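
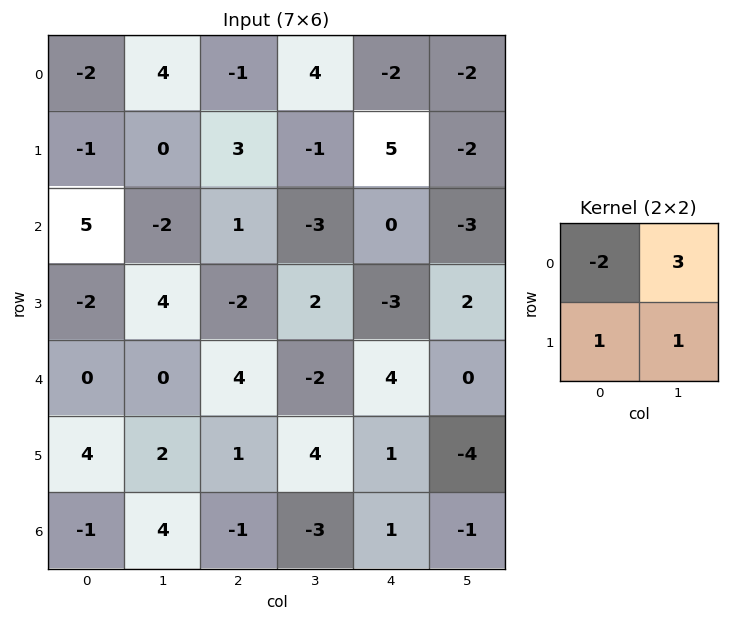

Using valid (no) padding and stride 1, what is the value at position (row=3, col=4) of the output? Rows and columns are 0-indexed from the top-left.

The receptive field on the input at this output position is [-3 2 / 4 0]. Elementwise product with the kernel and sum: -3·-2 + 2·3 + 4·1 + 0·1.

16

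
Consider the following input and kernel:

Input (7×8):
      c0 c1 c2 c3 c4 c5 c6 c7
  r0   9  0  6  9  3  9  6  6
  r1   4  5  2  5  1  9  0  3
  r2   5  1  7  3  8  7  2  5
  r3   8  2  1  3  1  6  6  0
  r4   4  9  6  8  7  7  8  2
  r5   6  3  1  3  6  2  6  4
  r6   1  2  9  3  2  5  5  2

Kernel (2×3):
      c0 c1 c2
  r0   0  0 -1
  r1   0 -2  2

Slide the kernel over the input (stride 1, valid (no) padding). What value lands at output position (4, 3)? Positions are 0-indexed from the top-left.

The receptive field on the input at this output position is [8 7 7 / 3 6 2]. Elementwise product with the kernel and sum: 7·-1 + 6·-2 + 2·2.

-15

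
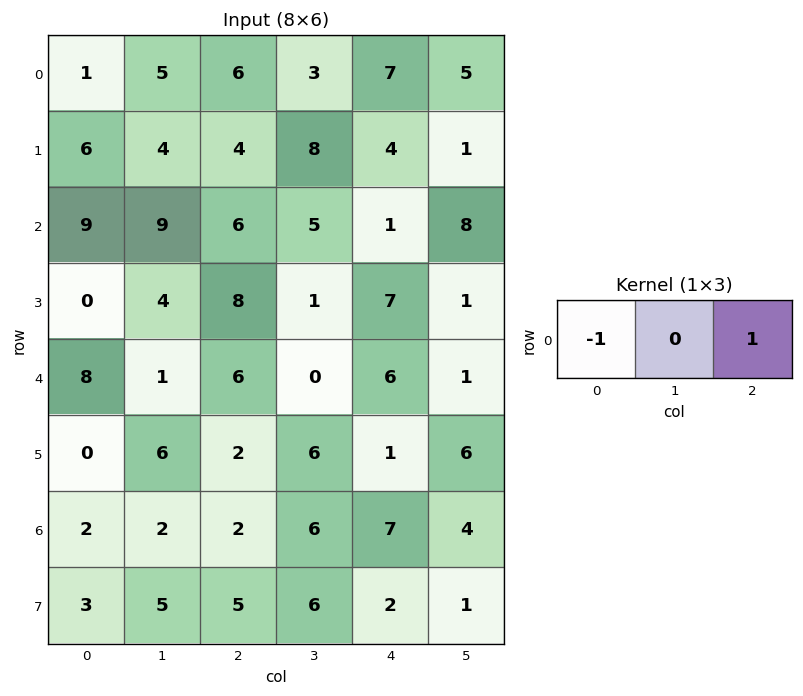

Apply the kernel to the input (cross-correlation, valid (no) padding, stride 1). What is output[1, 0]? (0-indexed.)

The receptive field on the input at this output position is [6 4 4]. Elementwise product with the kernel and sum: 6·-1 + 4·1.

-2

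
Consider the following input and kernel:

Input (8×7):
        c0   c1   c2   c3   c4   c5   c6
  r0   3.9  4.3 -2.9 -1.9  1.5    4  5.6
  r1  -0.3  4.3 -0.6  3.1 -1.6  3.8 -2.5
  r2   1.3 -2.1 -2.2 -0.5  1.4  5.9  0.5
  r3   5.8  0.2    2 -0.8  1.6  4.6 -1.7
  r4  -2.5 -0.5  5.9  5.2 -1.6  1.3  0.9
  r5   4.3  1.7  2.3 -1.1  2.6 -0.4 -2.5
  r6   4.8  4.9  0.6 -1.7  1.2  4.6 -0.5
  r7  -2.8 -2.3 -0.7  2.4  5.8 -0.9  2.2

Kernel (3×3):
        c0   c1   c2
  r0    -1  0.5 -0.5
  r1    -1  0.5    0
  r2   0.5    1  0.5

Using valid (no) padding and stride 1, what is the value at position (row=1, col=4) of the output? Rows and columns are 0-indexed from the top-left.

10.85

The receptive field on the input at this output position is [-1.6 3.8 -2.5 / 1.4 5.9 0.5 / 1.6 4.6 -1.7]. Elementwise product with the kernel and sum: -1.6·-1 + 3.8·0.5 + -2.5·-0.5 + 1.4·-1 + 5.9·0.5 + 1.6·0.5 + 4.6·1 + -1.7·0.5.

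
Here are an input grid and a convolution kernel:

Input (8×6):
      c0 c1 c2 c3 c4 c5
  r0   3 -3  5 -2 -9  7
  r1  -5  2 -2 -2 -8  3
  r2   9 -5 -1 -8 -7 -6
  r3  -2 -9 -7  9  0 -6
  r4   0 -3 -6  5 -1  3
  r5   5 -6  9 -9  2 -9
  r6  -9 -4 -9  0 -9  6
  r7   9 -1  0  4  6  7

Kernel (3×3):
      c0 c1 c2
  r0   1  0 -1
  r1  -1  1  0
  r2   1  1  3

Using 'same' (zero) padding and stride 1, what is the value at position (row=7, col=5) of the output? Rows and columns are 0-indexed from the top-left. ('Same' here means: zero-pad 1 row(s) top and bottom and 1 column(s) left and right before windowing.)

-8

The receptive field on the zero-padded input at this output position is [-9 6 0 / 6 7 0 / 0 0 0]. Elementwise product with the kernel and sum: -9·1 + 0·-1 + 6·-1 + 7·1 + 0·1 + 0·1 + 0·3.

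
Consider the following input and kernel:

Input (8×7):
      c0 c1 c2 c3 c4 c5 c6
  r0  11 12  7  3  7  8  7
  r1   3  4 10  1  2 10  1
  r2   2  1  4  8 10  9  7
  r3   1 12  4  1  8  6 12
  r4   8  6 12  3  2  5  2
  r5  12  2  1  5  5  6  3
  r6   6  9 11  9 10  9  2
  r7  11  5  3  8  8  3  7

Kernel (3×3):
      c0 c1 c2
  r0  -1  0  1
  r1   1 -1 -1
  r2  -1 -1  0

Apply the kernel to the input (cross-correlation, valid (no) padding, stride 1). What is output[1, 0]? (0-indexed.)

-9

The receptive field on the input at this output position is [3 4 10 / 2 1 4 / 1 12 4]. Elementwise product with the kernel and sum: 3·-1 + 10·1 + 2·1 + 1·-1 + 4·-1 + 1·-1 + 12·-1.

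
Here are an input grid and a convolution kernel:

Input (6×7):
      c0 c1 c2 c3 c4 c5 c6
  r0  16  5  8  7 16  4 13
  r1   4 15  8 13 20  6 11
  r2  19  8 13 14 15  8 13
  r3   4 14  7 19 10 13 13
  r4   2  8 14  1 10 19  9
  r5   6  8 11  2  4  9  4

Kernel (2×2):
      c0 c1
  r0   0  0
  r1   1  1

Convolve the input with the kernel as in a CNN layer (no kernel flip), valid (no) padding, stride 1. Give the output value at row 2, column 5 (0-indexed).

The receptive field on the input at this output position is [8 13 / 13 13]. Elementwise product with the kernel and sum: 13·1 + 13·1.

26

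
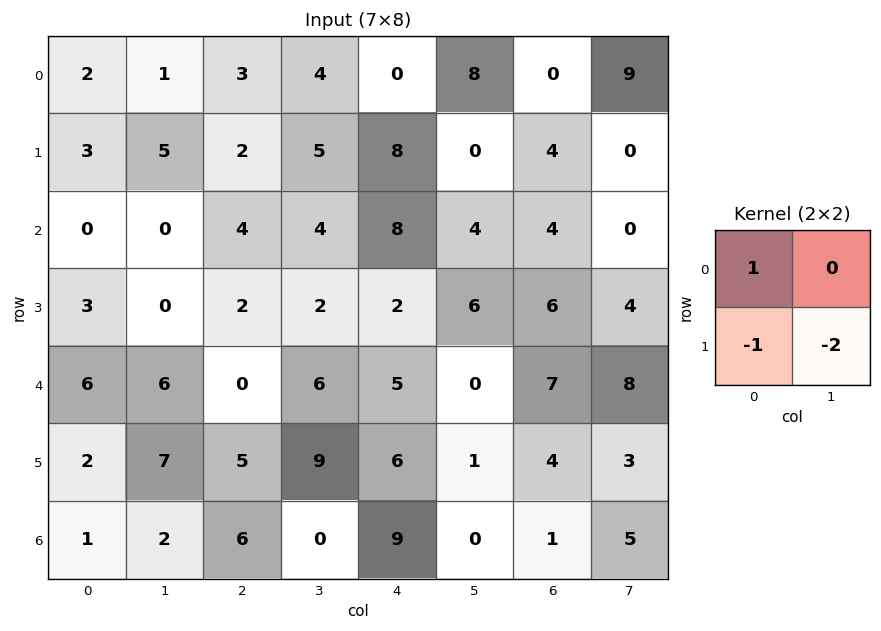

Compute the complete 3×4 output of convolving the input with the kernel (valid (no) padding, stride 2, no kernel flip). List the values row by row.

-11 -9 -8 -4
-3 -2 -6 -10
-10 -23 -3 -3

Output[0,0]: The receptive field on the input at this output position is [2 1 / 3 5]. Elementwise product with the kernel and sum: 2·1 + 3·-1 + 5·-2.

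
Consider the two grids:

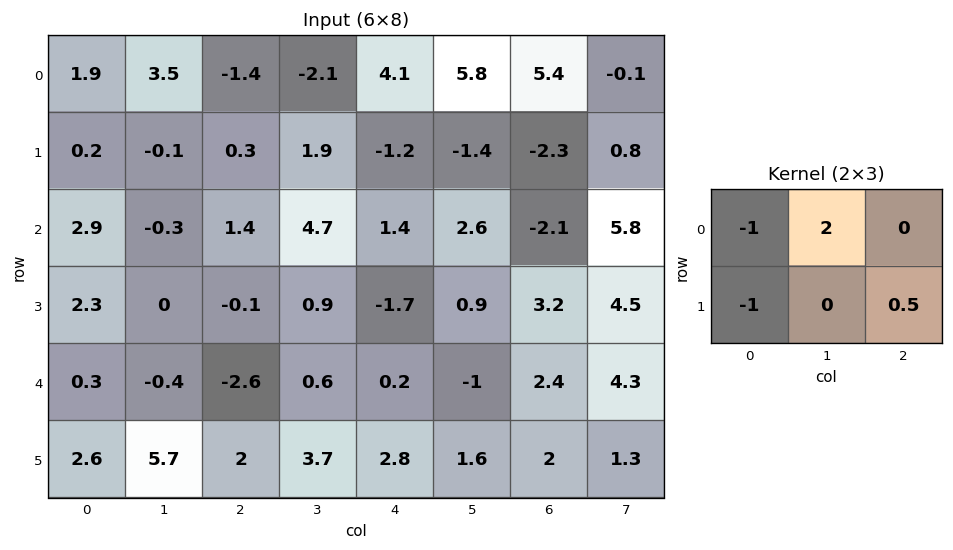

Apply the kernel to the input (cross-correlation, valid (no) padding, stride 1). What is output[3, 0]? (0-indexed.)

The receptive field on the input at this output position is [2.3 0 -0.1 / 0.3 -0.4 -2.6]. Elementwise product with the kernel and sum: 2.3·-1 + 0·2 + 0.3·-1 + -2.6·0.5.

-3.9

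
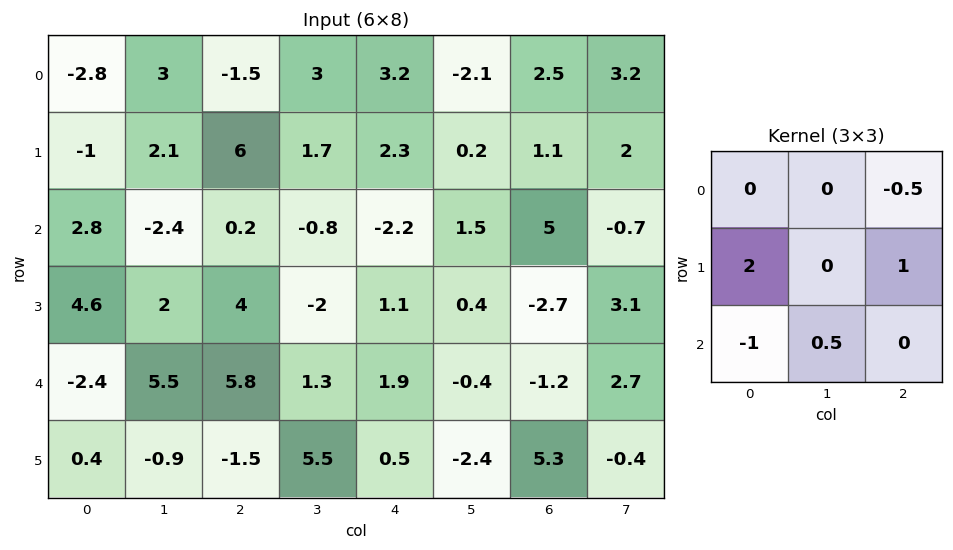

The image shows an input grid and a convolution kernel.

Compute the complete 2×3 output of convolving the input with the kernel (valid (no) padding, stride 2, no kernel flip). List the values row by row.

0.75 12.1 7.4
18.25 5.05 -5.1

Output[0,0]: The receptive field on the input at this output position is [-2.8 3 -1.5 / -1 2.1 6 / 2.8 -2.4 0.2]. Elementwise product with the kernel and sum: -1.5·-0.5 + -1·2 + 6·1 + 2.8·-1 + -2.4·0.5.
Output[0,1]: The receptive field on the input at this output position is [-1.5 3 3.2 / 6 1.7 2.3 / 0.2 -0.8 -2.2]. Elementwise product with the kernel and sum: 3.2·-0.5 + 6·2 + 2.3·1 + 0.2·-1 + -0.8·0.5.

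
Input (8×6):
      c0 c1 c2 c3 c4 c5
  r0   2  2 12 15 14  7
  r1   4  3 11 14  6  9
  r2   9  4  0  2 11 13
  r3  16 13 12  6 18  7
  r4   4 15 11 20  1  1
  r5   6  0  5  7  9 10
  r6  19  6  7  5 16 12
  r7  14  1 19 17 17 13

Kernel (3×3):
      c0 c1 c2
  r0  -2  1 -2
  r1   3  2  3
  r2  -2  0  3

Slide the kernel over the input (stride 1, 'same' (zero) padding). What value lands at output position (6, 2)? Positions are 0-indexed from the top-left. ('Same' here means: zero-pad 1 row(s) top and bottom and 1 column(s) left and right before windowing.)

The receptive field on the zero-padded input at this output position is [0 5 7 / 6 7 5 / 1 19 17]. Elementwise product with the kernel and sum: 0·-2 + 5·1 + 7·-2 + 6·3 + 7·2 + 5·3 + 1·-2 + 17·3.

87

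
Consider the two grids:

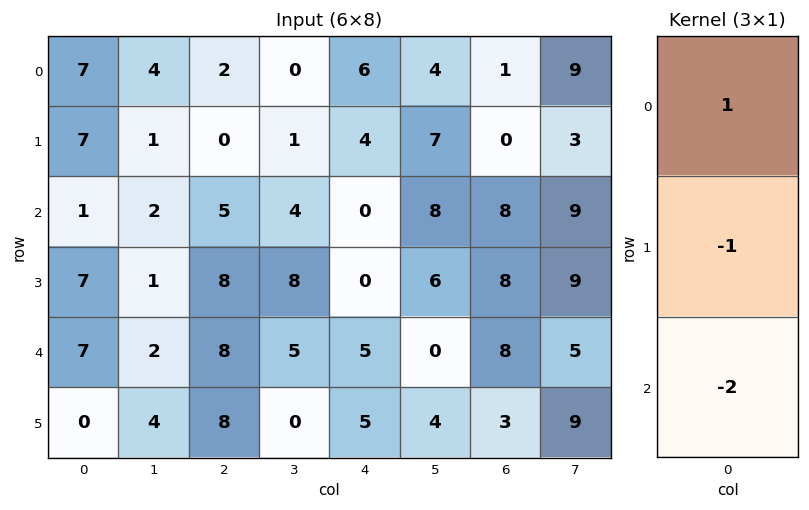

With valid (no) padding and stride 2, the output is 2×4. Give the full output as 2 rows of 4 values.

Output[0,0]: The receptive field on the input at this output position is [7 / 7 / 1]. Elementwise product with the kernel and sum: 7·1 + 7·-1 + 1·-2.
Output[0,1]: The receptive field on the input at this output position is [2 / 0 / 5]. Elementwise product with the kernel and sum: 2·1 + 0·-1 + 5·-2.

-2 -8 2 -15
-20 -19 -10 -16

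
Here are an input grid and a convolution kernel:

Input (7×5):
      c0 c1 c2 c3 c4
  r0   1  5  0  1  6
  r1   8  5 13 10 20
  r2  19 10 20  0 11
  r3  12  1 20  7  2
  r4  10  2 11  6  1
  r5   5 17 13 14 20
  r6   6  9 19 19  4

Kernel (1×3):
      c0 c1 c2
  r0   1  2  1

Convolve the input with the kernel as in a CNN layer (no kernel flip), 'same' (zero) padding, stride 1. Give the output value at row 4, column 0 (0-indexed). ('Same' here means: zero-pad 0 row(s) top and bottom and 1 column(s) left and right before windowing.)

The receptive field on the zero-padded input at this output position is [0 10 2]. Elementwise product with the kernel and sum: 0·1 + 10·2 + 2·1.

22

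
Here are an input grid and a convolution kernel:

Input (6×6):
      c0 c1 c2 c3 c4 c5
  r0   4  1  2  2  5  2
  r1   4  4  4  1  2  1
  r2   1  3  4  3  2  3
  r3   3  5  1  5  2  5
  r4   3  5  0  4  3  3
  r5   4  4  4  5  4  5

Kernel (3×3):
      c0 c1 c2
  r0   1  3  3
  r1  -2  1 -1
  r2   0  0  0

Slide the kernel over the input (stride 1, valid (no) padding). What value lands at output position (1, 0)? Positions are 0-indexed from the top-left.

The receptive field on the input at this output position is [4 4 4 / 1 3 4 / 3 5 1]. Elementwise product with the kernel and sum: 4·1 + 4·3 + 4·3 + 1·-2 + 3·1 + 4·-1.

25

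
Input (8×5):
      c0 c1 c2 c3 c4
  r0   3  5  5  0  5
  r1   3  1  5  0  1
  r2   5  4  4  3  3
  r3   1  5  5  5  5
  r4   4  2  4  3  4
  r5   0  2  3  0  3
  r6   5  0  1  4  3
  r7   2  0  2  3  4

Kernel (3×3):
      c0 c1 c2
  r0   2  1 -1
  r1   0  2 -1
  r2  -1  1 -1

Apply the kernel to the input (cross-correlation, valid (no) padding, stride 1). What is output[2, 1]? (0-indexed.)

The receptive field on the input at this output position is [4 4 3 / 5 5 5 / 2 4 3]. Elementwise product with the kernel and sum: 4·2 + 4·1 + 3·-1 + 5·2 + 5·-1 + 2·-1 + 4·1 + 3·-1.

13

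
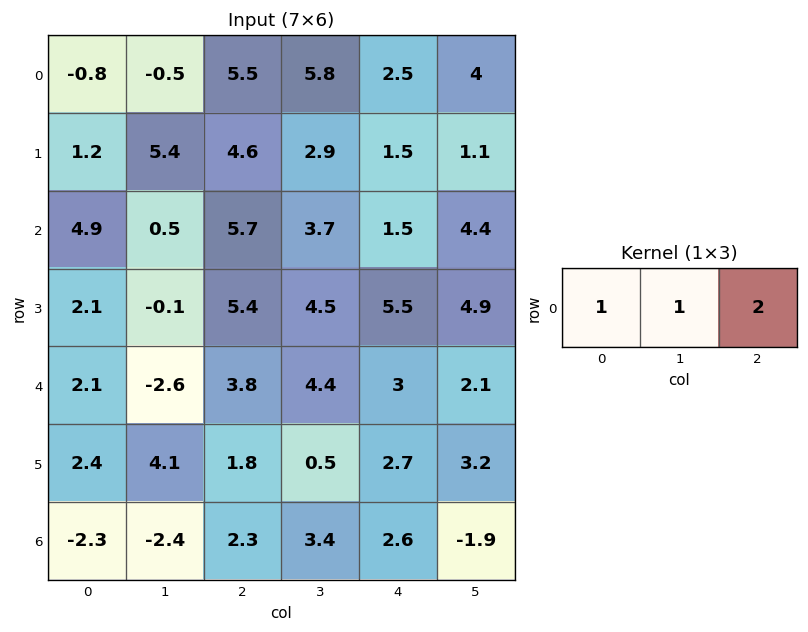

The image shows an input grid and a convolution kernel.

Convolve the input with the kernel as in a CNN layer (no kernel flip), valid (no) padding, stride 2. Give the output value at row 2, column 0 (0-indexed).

7.1

The receptive field on the input at this output position is [2.1 -2.6 3.8]. Elementwise product with the kernel and sum: 2.1·1 + -2.6·1 + 3.8·2.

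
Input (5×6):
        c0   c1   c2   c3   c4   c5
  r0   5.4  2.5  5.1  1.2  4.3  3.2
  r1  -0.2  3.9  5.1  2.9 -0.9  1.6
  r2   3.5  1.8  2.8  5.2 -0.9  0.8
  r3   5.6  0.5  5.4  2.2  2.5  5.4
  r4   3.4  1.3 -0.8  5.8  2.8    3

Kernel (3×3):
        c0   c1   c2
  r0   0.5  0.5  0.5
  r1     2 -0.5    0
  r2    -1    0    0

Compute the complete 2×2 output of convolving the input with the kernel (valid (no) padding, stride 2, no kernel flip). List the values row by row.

Output[0,0]: The receptive field on the input at this output position is [5.4 2.5 5.1 / -0.2 3.9 5.1 / 3.5 1.8 2.8]. Elementwise product with the kernel and sum: 5.4·0.5 + 2.5·0.5 + 5.1·0.5 + -0.2·2 + 3.9·-0.5 + 3.5·-1.
Output[0,1]: The receptive field on the input at this output position is [5.1 1.2 4.3 / 5.1 2.9 -0.9 / 2.8 5.2 -0.9]. Elementwise product with the kernel and sum: 5.1·0.5 + 1.2·0.5 + 4.3·0.5 + 5.1·2 + 2.9·-0.5 + 2.8·-1.

0.65 11.25
11.6 14.05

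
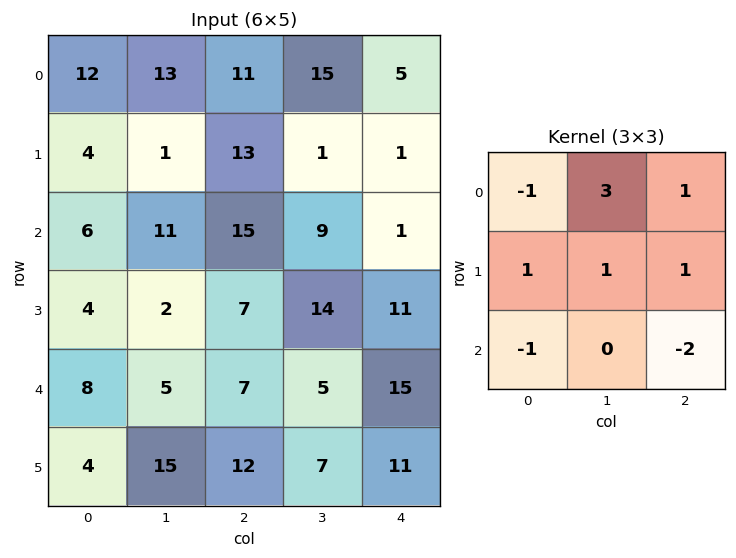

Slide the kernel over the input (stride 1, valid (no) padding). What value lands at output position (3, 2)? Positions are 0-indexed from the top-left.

The receptive field on the input at this output position is [7 14 11 / 7 5 15 / 12 7 11]. Elementwise product with the kernel and sum: 7·-1 + 14·3 + 11·1 + 7·1 + 5·1 + 15·1 + 12·-1 + 11·-2.

39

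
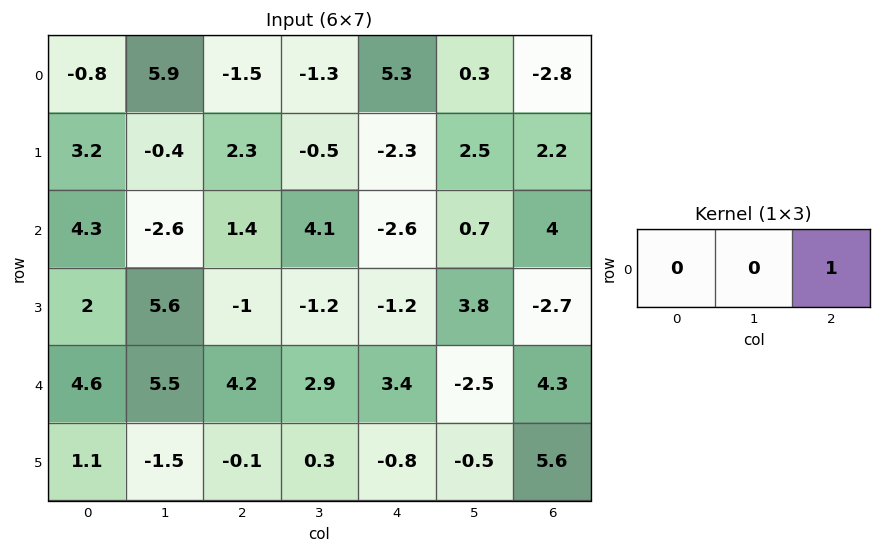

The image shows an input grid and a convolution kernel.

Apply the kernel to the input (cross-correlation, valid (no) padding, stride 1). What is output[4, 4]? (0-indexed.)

The receptive field on the input at this output position is [3.4 -2.5 4.3]. Elementwise product with the kernel and sum: 4.3·1.

4.3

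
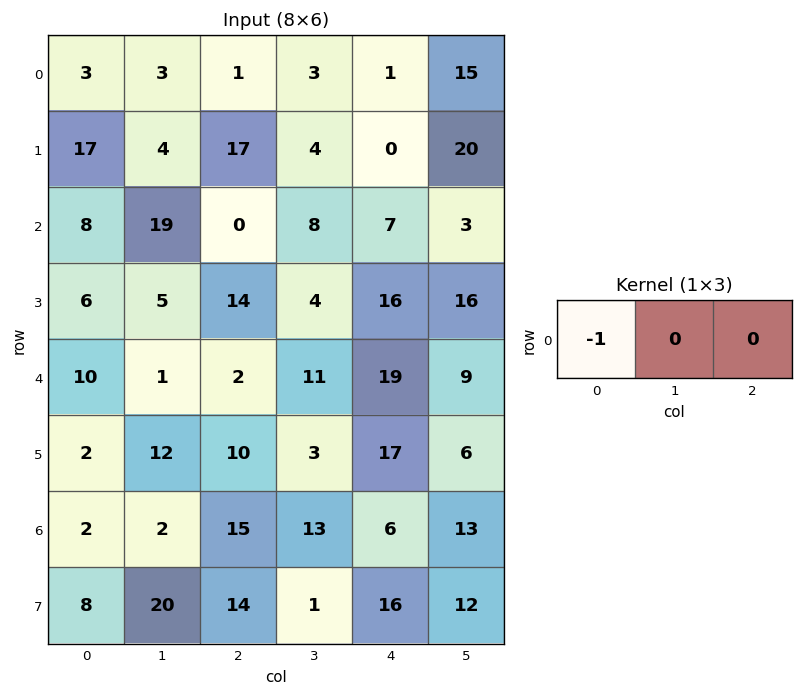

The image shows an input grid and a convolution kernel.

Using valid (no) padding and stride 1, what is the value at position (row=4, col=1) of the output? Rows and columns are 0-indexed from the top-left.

The receptive field on the input at this output position is [1 2 11]. Elementwise product with the kernel and sum: 1·-1.

-1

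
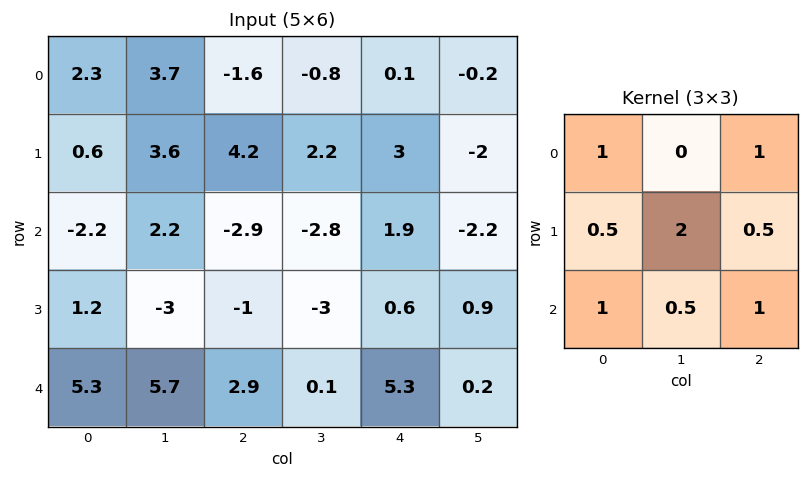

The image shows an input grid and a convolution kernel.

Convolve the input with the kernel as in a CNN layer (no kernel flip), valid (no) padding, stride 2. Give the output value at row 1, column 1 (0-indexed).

1.05

The receptive field on the input at this output position is [-2.9 -2.8 1.9 / -1 -3 0.6 / 2.9 0.1 5.3]. Elementwise product with the kernel and sum: -2.9·1 + 1.9·1 + -1·0.5 + -3·2 + 0.6·0.5 + 2.9·1 + 0.1·0.5 + 5.3·1.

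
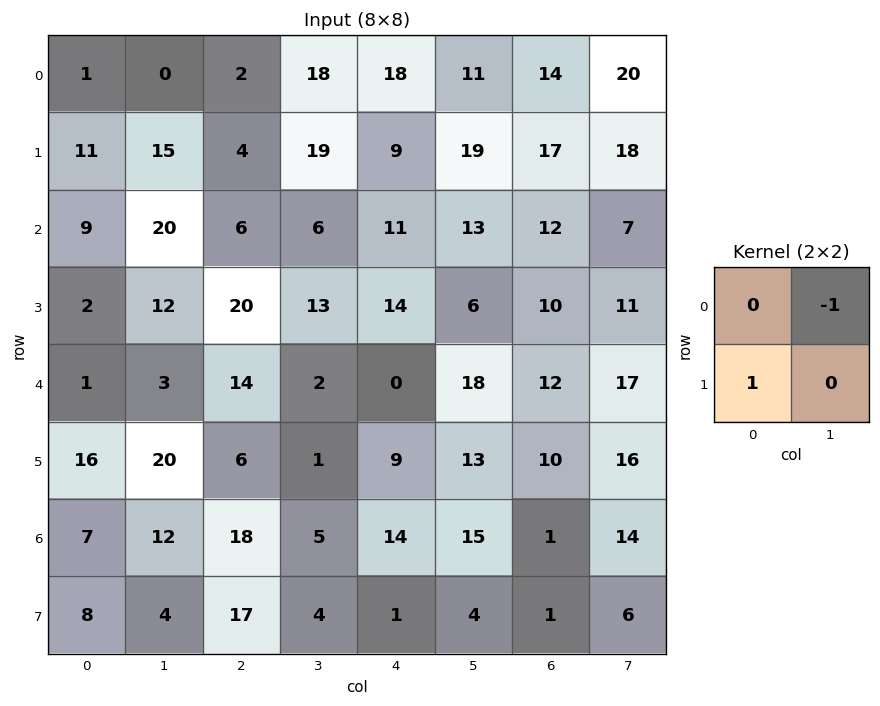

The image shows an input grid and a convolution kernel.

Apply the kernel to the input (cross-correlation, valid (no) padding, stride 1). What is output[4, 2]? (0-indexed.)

4

The receptive field on the input at this output position is [14 2 / 6 1]. Elementwise product with the kernel and sum: 2·-1 + 6·1.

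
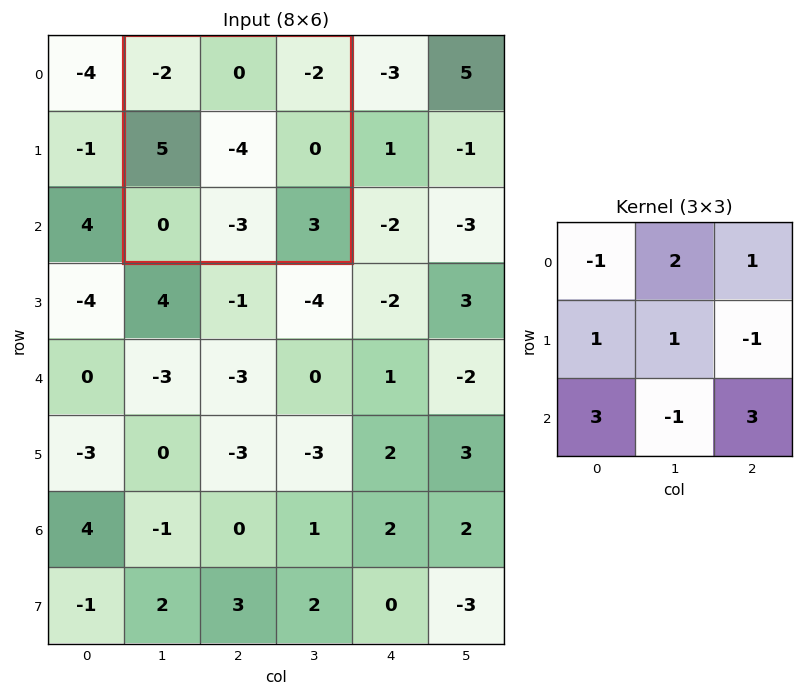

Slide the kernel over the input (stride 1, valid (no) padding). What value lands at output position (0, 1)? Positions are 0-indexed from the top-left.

The receptive field on the input at this output position is [-2 0 -2 / 5 -4 0 / 0 -3 3]. Elementwise product with the kernel and sum: -2·-1 + 0·2 + -2·1 + 5·1 + -4·1 + 0·-1 + 0·3 + -3·-1 + 3·3.

13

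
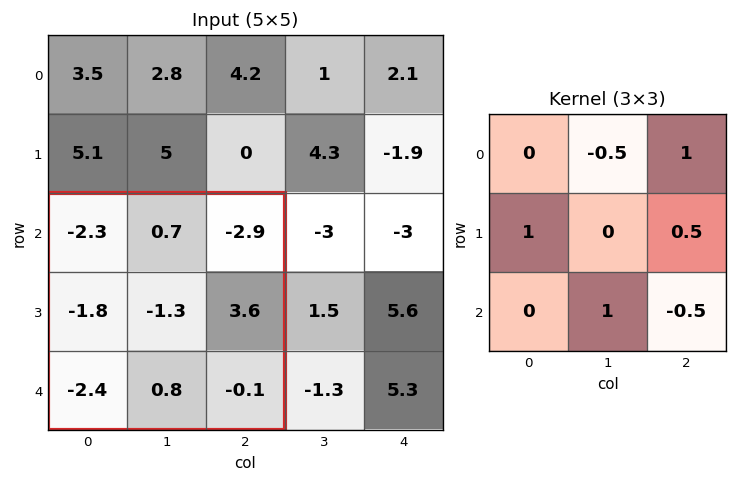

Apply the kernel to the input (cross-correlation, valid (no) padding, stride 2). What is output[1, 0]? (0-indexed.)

-2.4

The receptive field on the input at this output position is [-2.3 0.7 -2.9 / -1.8 -1.3 3.6 / -2.4 0.8 -0.1]. Elementwise product with the kernel and sum: 0.7·-0.5 + -2.9·1 + -1.8·1 + 3.6·0.5 + 0.8·1 + -0.1·-0.5.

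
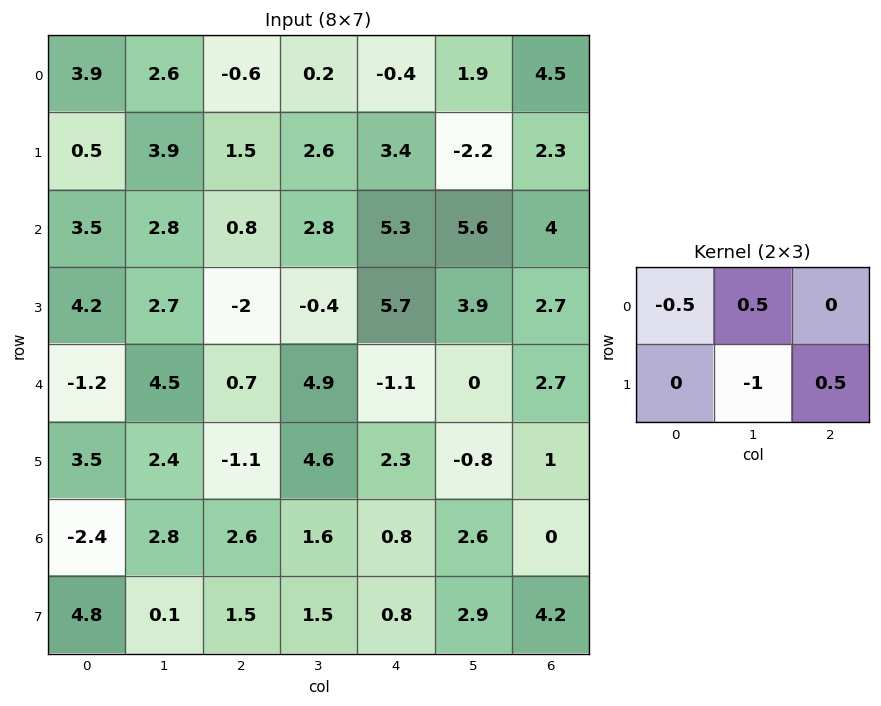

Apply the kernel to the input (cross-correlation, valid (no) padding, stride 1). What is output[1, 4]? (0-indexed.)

The receptive field on the input at this output position is [3.4 -2.2 2.3 / 5.3 5.6 4]. Elementwise product with the kernel and sum: 3.4·-0.5 + -2.2·0.5 + 5.6·-1 + 4·0.5.

-6.4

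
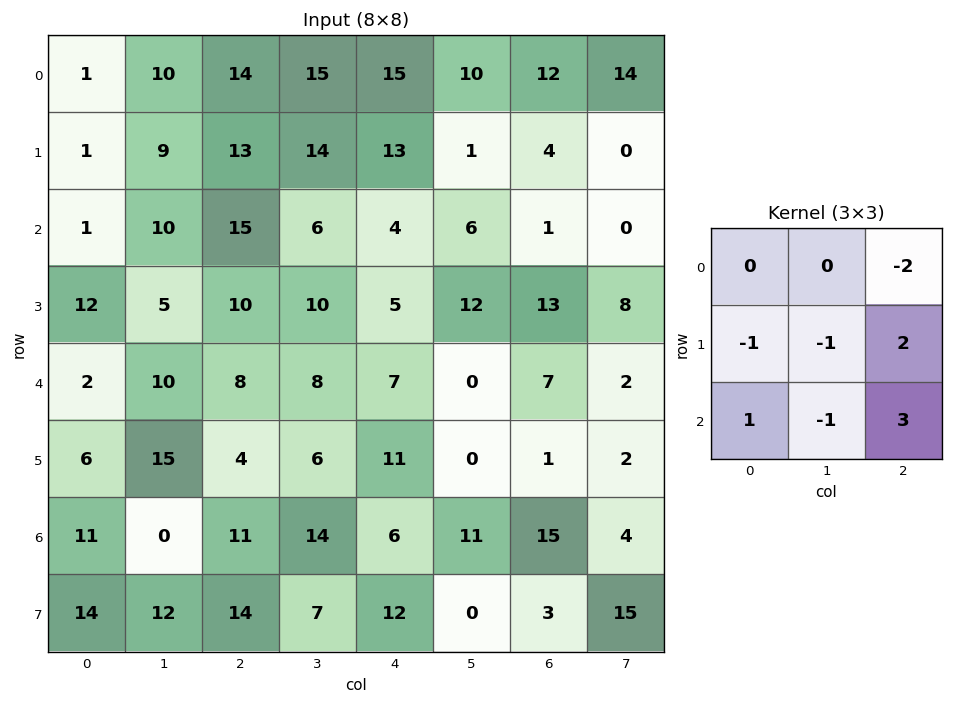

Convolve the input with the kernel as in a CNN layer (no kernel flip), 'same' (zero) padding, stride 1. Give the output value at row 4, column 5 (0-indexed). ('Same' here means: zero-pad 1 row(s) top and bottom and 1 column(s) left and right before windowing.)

The receptive field on the zero-padded input at this output position is [5 12 13 / 7 0 7 / 11 0 1]. Elementwise product with the kernel and sum: 13·-2 + 7·-1 + 0·-1 + 7·2 + 11·1 + 0·-1 + 1·3.

-5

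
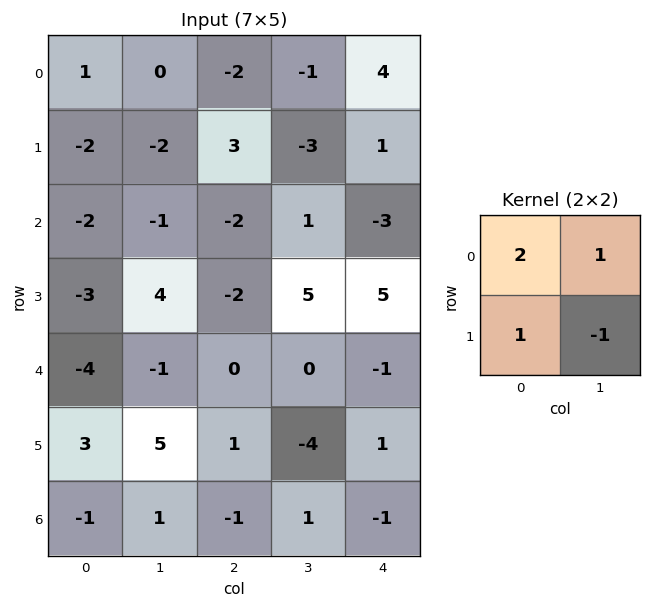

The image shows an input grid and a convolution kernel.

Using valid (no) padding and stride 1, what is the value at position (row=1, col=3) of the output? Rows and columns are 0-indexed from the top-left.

-1

The receptive field on the input at this output position is [-3 1 / 1 -3]. Elementwise product with the kernel and sum: -3·2 + 1·1 + 1·1 + -3·-1.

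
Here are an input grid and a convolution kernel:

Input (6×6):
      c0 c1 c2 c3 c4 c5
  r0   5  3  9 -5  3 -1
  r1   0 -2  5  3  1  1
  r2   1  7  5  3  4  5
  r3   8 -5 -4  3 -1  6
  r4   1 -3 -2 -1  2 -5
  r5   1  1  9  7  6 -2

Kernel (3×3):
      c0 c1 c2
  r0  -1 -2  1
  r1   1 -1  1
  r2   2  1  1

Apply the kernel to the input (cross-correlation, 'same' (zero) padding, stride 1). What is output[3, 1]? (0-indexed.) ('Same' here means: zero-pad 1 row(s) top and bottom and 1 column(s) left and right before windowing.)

-4

The receptive field on the zero-padded input at this output position is [1 7 5 / 8 -5 -4 / 1 -3 -2]. Elementwise product with the kernel and sum: 1·-1 + 7·-2 + 5·1 + 8·1 + -5·-1 + -4·1 + 1·2 + -3·1 + -2·1.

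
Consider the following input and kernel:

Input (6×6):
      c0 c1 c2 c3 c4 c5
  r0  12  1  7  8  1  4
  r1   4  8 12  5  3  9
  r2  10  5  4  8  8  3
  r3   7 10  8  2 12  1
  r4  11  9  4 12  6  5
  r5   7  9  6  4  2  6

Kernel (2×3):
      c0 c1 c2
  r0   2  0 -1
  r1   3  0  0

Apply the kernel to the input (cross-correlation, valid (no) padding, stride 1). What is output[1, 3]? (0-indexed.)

25

The receptive field on the input at this output position is [5 3 9 / 8 8 3]. Elementwise product with the kernel and sum: 5·2 + 9·-1 + 8·3.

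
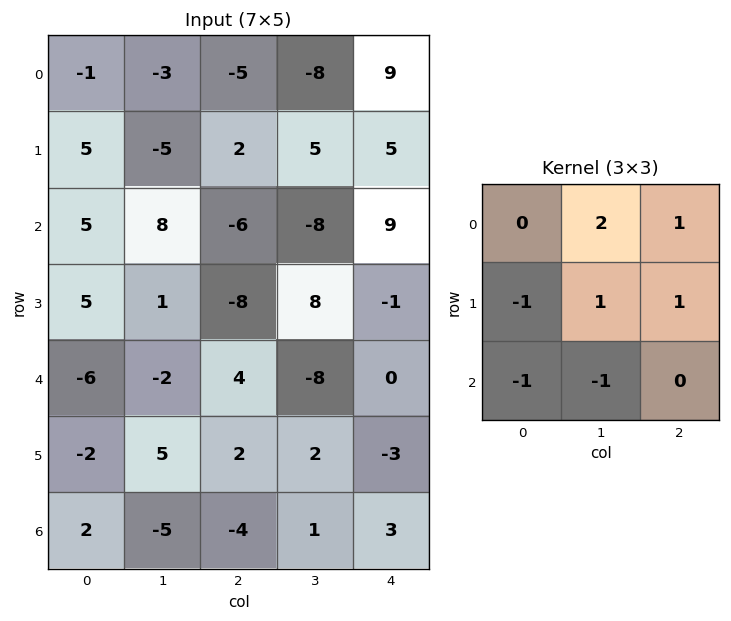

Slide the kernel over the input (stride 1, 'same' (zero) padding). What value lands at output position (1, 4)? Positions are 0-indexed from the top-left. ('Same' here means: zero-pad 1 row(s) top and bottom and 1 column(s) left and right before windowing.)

The receptive field on the zero-padded input at this output position is [-8 9 0 / 5 5 0 / -8 9 0]. Elementwise product with the kernel and sum: 9·2 + 0·1 + 5·-1 + 5·1 + 0·1 + -8·-1 + 9·-1.

17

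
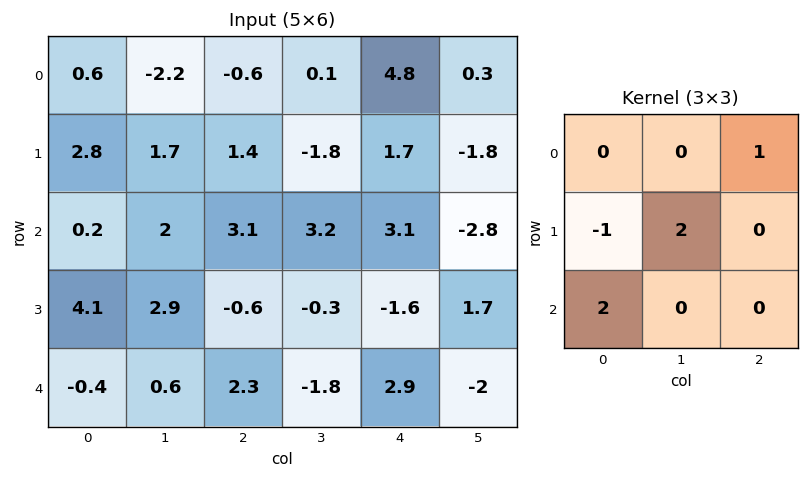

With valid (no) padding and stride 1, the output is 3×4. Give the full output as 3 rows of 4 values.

Output[0,0]: The receptive field on the input at this output position is [0.6 -2.2 -0.6 / 2.8 1.7 1.4 / 0.2 2 3.1]. Elementwise product with the kernel and sum: -0.6·1 + 2.8·-1 + 1.7·2 + 0.2·2.

0.4 5.2 6 11.9
13.4 8.2 3.8 0.6
4 0.3 7.7 -9.3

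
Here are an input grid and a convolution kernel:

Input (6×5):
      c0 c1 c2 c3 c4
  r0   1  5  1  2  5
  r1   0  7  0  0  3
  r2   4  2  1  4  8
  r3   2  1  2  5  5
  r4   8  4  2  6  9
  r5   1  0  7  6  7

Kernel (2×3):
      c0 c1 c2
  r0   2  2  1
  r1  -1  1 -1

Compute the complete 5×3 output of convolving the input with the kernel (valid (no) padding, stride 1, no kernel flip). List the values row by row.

20 7 8
11 9 -2
10 6 16
2 3 14
18 19 17

Output[0,0]: The receptive field on the input at this output position is [1 5 1 / 0 7 0]. Elementwise product with the kernel and sum: 1·2 + 5·2 + 1·1 + 0·-1 + 7·1 + 0·-1.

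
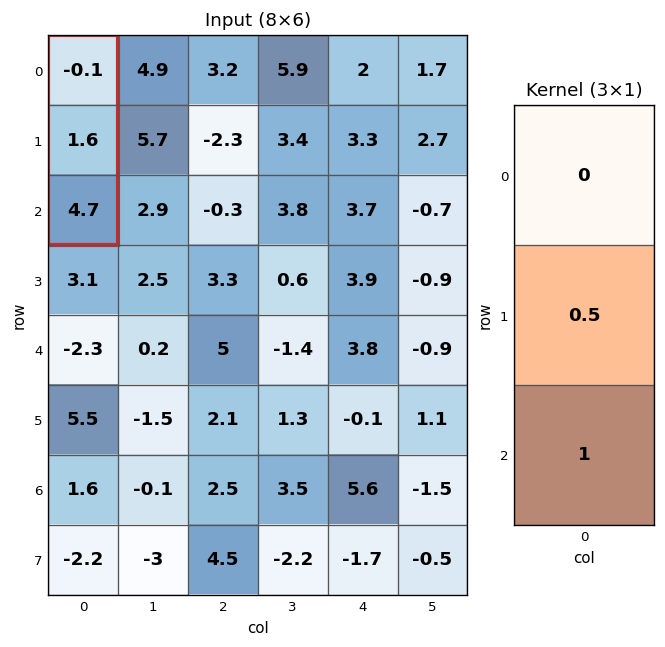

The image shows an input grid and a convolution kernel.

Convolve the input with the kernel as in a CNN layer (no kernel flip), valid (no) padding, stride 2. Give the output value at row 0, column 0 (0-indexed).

The receptive field on the input at this output position is [-0.1 / 1.6 / 4.7]. Elementwise product with the kernel and sum: 1.6·0.5 + 4.7·1.

5.5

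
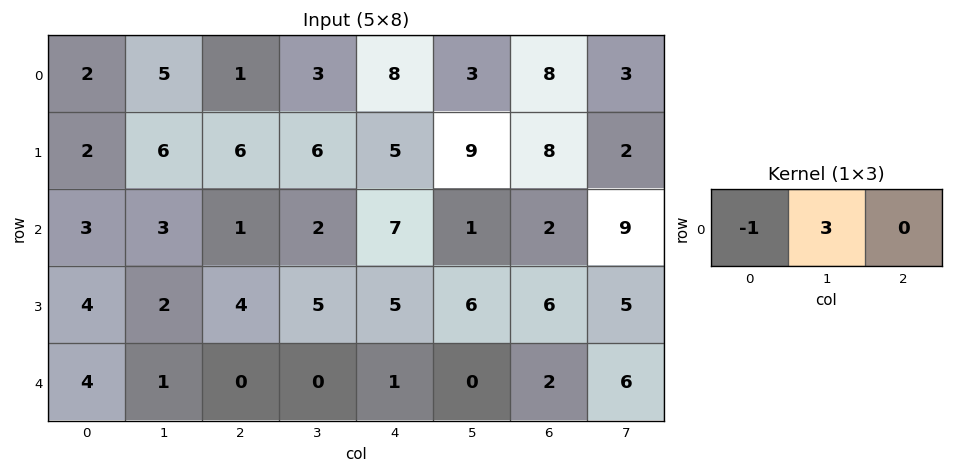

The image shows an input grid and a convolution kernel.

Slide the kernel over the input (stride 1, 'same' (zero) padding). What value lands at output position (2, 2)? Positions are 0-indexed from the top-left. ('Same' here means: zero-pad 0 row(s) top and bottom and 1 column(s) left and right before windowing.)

0

The receptive field on the zero-padded input at this output position is [3 1 2]. Elementwise product with the kernel and sum: 3·-1 + 1·3.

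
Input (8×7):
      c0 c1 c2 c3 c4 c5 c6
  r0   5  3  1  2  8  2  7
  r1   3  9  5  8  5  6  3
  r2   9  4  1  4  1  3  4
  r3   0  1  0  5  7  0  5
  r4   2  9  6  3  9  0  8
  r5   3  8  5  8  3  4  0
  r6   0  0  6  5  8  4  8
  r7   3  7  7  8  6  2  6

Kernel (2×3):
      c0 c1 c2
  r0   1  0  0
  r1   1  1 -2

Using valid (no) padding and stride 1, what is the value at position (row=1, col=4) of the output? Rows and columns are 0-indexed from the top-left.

The receptive field on the input at this output position is [5 6 3 / 1 3 4]. Elementwise product with the kernel and sum: 5·1 + 1·1 + 3·1 + 4·-2.

1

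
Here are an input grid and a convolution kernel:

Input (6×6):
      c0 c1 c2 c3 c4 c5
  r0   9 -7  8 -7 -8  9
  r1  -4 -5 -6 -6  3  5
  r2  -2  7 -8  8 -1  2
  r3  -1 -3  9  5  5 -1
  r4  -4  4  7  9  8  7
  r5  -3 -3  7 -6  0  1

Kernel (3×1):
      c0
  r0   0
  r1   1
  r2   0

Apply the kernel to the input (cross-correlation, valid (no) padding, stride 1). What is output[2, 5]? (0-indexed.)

-1

The receptive field on the input at this output position is [2 / -1 / 7]. Elementwise product with the kernel and sum: -1·1.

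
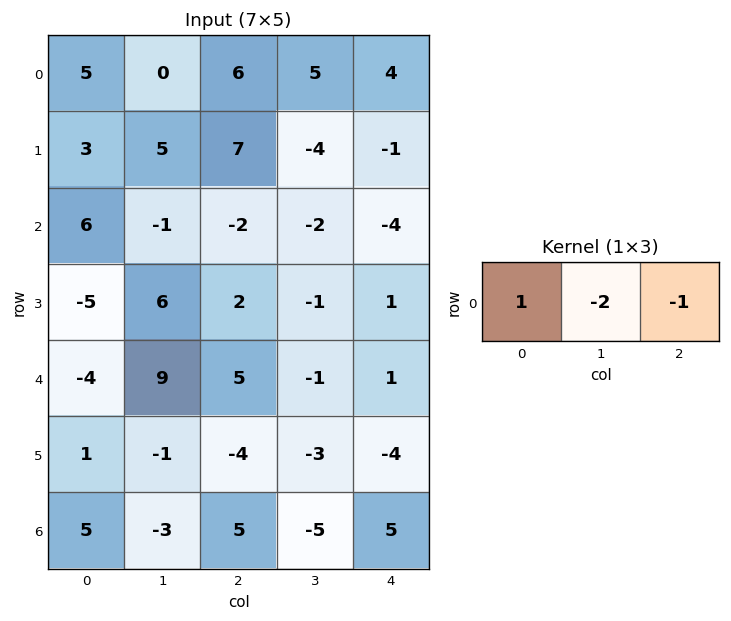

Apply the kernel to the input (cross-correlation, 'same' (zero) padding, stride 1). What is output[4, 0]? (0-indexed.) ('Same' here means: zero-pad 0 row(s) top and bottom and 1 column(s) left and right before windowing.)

The receptive field on the zero-padded input at this output position is [0 -4 9]. Elementwise product with the kernel and sum: 0·1 + -4·-2 + 9·-1.

-1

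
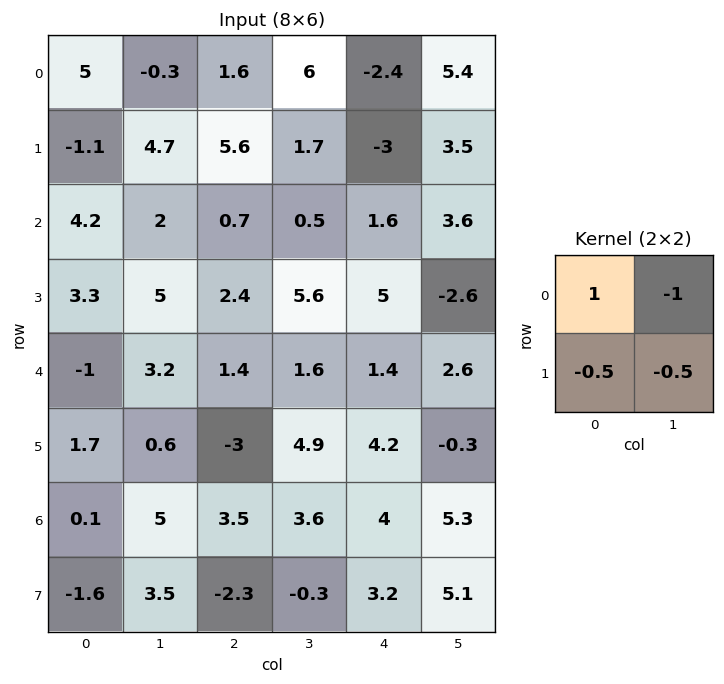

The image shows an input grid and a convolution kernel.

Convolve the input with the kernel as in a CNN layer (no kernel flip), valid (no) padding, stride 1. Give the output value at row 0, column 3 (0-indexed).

9.05

The receptive field on the input at this output position is [6 -2.4 / 1.7 -3]. Elementwise product with the kernel and sum: 6·1 + -2.4·-1 + 1.7·-0.5 + -3·-0.5.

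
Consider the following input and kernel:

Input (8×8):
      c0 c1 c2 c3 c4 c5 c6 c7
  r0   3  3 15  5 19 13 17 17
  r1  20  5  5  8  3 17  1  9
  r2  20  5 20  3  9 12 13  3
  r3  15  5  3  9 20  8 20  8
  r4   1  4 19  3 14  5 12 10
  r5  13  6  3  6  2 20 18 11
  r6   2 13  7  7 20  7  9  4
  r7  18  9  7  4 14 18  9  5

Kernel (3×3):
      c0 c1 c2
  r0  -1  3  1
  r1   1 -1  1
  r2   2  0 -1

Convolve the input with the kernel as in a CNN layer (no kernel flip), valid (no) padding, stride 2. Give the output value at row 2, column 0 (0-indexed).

37

The receptive field on the input at this output position is [1 4 19 / 13 6 3 / 2 13 7]. Elementwise product with the kernel and sum: 1·-1 + 4·3 + 19·1 + 13·1 + 6·-1 + 3·1 + 2·2 + 7·-1.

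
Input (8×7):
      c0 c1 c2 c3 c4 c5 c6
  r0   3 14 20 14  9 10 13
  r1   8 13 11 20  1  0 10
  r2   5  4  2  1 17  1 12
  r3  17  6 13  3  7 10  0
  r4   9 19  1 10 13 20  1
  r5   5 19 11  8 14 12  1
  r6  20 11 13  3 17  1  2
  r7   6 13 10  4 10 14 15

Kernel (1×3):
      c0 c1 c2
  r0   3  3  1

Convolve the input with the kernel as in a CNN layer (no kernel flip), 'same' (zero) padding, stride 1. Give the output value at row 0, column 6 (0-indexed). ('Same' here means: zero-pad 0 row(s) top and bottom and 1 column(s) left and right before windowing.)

69

The receptive field on the zero-padded input at this output position is [10 13 0]. Elementwise product with the kernel and sum: 10·3 + 13·3 + 0·1.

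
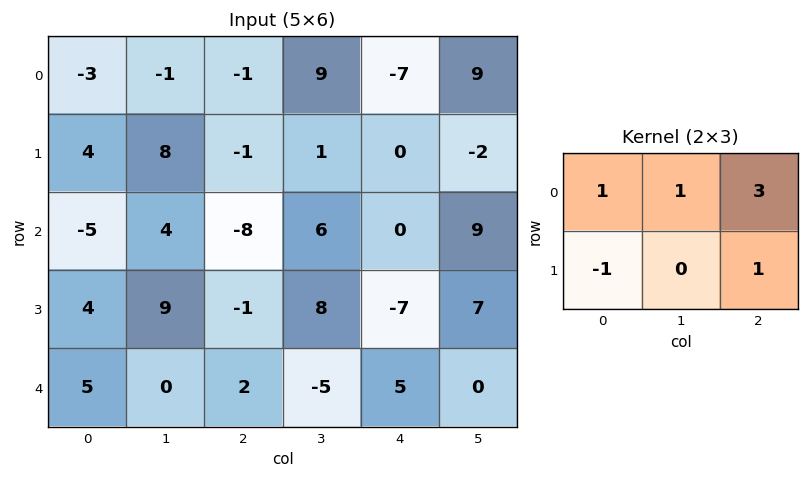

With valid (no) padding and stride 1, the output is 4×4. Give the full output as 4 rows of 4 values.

Output[0,0]: The receptive field on the input at this output position is [-3 -1 -1 / 4 8 -1]. Elementwise product with the kernel and sum: -3·1 + -1·1 + -1·3 + 4·-1 + -1·1.
Output[0,1]: The receptive field on the input at this output position is [-1 -1 9 / 8 -1 1]. Elementwise product with the kernel and sum: -1·1 + -1·1 + 9·3 + 8·-1 + 1·1.

-12 18 -12 26
6 12 8 -2
-30 13 -8 32
7 27 -11 27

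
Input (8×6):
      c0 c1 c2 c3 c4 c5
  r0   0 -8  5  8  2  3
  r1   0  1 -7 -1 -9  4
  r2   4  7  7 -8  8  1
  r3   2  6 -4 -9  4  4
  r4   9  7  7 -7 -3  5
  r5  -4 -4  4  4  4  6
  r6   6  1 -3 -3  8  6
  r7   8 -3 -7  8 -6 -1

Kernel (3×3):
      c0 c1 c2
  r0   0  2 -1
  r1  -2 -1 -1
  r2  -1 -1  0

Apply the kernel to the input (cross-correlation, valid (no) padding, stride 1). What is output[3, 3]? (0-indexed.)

The receptive field on the input at this output position is [-9 4 4 / -7 -3 5 / 4 4 6]. Elementwise product with the kernel and sum: 4·2 + 4·-1 + -7·-2 + -3·-1 + 5·-1 + 4·-1 + 4·-1.

8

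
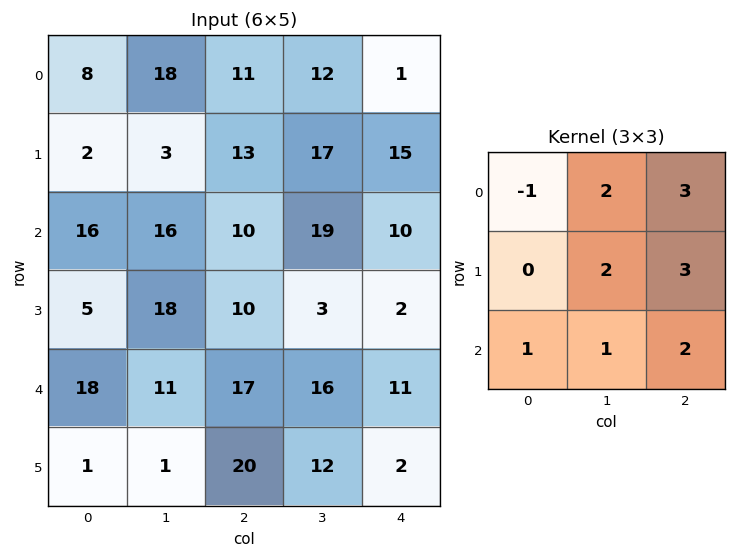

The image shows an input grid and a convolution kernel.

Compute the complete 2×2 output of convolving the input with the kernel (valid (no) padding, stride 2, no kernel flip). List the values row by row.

158 144
175 125

Output[0,0]: The receptive field on the input at this output position is [8 18 11 / 2 3 13 / 16 16 10]. Elementwise product with the kernel and sum: 8·-1 + 18·2 + 11·3 + 3·2 + 13·3 + 16·1 + 16·1 + 10·2.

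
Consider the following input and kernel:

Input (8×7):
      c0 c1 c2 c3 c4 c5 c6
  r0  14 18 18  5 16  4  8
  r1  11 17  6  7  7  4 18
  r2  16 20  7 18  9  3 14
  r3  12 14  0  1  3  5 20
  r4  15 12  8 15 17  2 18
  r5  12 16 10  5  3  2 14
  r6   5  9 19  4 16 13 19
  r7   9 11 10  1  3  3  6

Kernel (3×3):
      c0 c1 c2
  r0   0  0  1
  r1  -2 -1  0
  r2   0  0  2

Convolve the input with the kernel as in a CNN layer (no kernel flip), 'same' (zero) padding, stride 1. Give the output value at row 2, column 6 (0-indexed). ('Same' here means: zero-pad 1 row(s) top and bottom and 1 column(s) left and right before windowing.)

-20

The receptive field on the zero-padded input at this output position is [4 18 0 / 3 14 0 / 5 20 0]. Elementwise product with the kernel and sum: 0·1 + 3·-2 + 14·-1 + 0·2.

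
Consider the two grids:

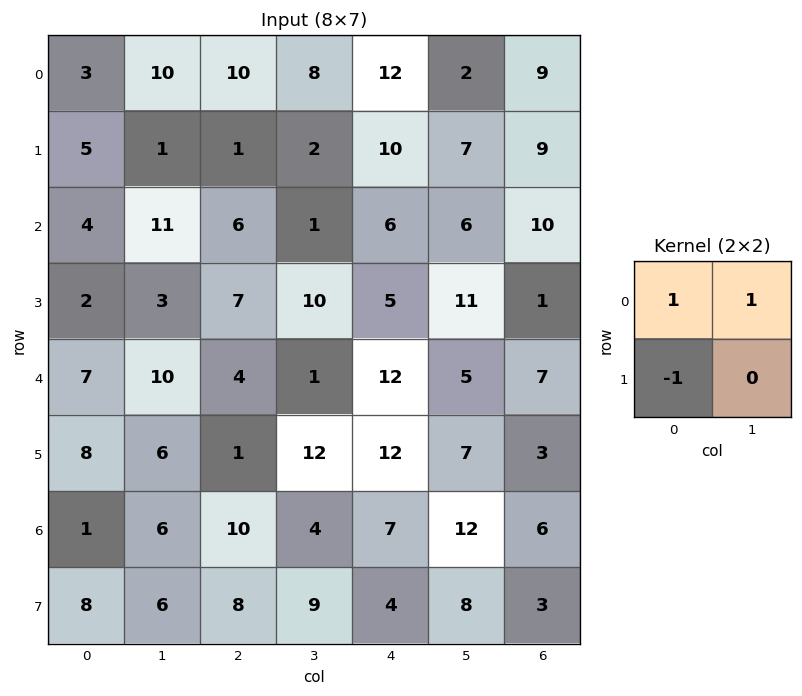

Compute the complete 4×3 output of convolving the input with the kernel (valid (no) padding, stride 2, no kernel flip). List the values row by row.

Output[0,0]: The receptive field on the input at this output position is [3 10 / 5 1]. Elementwise product with the kernel and sum: 3·1 + 10·1 + 5·-1.
Output[0,1]: The receptive field on the input at this output position is [10 8 / 1 2]. Elementwise product with the kernel and sum: 10·1 + 8·1 + 1·-1.

8 17 4
13 0 7
9 4 5
-1 6 15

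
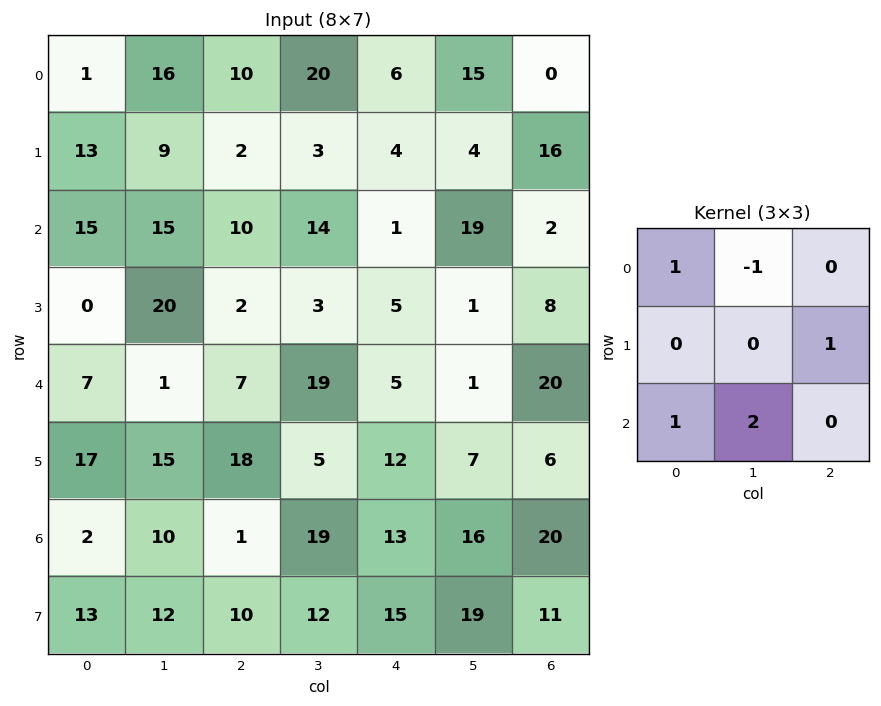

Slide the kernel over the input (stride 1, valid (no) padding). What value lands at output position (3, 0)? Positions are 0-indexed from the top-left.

34

The receptive field on the input at this output position is [0 20 2 / 7 1 7 / 17 15 18]. Elementwise product with the kernel and sum: 0·1 + 20·-1 + 7·1 + 17·1 + 15·2.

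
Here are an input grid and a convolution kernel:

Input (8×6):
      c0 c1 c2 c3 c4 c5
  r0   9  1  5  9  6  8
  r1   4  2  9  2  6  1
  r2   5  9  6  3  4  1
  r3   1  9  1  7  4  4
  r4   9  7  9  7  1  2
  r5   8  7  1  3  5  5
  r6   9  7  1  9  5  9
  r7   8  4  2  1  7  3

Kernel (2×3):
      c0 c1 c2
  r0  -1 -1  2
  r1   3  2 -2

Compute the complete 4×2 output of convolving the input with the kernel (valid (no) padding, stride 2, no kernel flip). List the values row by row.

Output[0,0]: The receptive field on the input at this output position is [9 1 5 / 4 2 9]. Elementwise product with the kernel and sum: 9·-1 + 1·-1 + 5·2 + 4·3 + 2·2 + 9·-2.
Output[0,1]: The receptive field on the input at this output position is [5 9 6 / 9 2 6]. Elementwise product with the kernel and sum: 5·-1 + 9·-1 + 6·2 + 9·3 + 2·2 + 6·-2.

-2 17
17 8
38 -15
14 -6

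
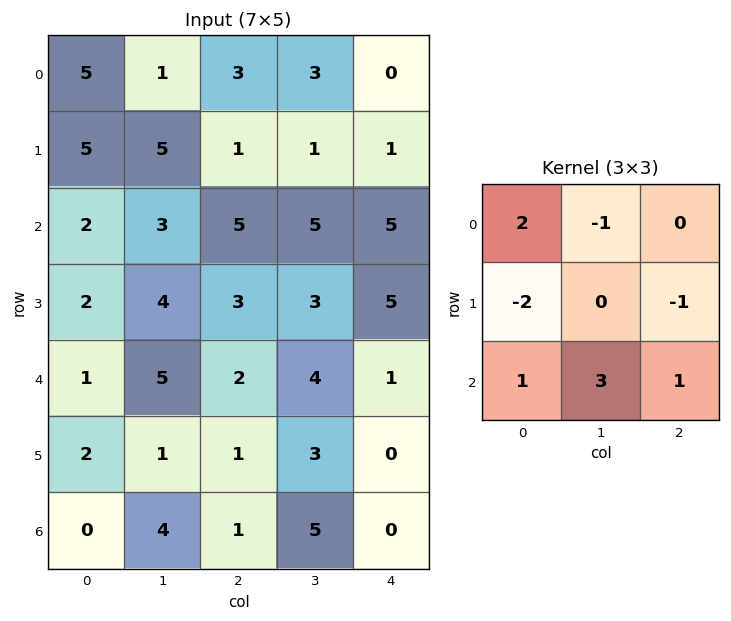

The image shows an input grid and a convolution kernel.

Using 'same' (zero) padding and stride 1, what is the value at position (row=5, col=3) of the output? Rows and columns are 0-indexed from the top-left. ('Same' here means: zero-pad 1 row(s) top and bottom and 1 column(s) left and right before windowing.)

The receptive field on the zero-padded input at this output position is [2 4 1 / 1 3 0 / 1 5 0]. Elementwise product with the kernel and sum: 2·2 + 4·-1 + 1·-2 + 0·-1 + 1·1 + 5·3 + 0·1.

14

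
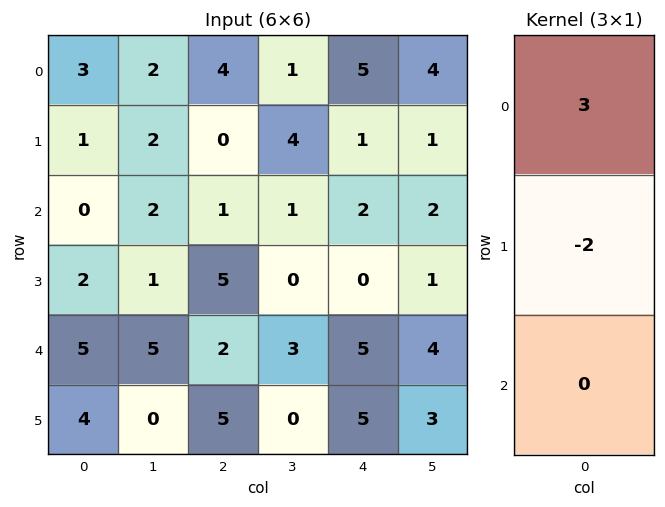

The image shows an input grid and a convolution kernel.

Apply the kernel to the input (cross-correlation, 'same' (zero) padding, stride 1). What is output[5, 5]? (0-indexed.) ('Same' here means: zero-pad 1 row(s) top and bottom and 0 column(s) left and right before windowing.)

The receptive field on the zero-padded input at this output position is [4 / 3 / 0]. Elementwise product with the kernel and sum: 4·3 + 3·-2.

6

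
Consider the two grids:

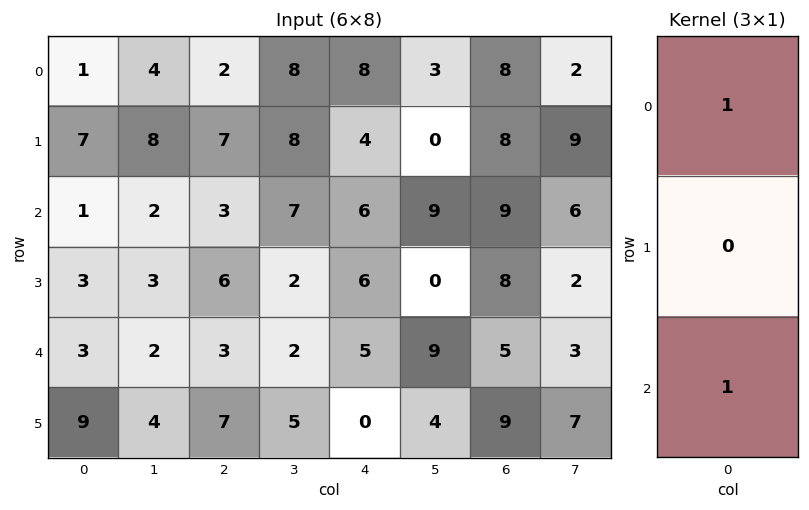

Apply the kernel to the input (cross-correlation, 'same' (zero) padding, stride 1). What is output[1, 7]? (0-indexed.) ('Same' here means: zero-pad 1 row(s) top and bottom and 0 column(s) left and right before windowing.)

8

The receptive field on the zero-padded input at this output position is [2 / 9 / 6]. Elementwise product with the kernel and sum: 2·1 + 6·1.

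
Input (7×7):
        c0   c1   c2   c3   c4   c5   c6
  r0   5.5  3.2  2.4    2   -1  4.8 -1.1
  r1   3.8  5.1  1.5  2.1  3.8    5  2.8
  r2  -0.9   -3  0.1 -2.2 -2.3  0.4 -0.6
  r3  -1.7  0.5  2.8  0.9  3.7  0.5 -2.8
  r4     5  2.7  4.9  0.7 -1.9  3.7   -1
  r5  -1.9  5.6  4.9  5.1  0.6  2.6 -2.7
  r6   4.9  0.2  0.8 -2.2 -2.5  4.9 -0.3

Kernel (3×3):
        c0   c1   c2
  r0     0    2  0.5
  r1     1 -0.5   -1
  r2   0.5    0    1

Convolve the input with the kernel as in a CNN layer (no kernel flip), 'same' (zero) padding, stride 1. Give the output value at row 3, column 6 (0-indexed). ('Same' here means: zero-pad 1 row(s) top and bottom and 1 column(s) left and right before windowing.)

The receptive field on the zero-padded input at this output position is [0.4 -0.6 0 / 0.5 -2.8 0 / 3.7 -1 0]. Elementwise product with the kernel and sum: -0.6·2 + 0·0.5 + 0.5·1 + -2.8·-0.5 + 0·-1 + 3.7·0.5 + 0·1.

2.55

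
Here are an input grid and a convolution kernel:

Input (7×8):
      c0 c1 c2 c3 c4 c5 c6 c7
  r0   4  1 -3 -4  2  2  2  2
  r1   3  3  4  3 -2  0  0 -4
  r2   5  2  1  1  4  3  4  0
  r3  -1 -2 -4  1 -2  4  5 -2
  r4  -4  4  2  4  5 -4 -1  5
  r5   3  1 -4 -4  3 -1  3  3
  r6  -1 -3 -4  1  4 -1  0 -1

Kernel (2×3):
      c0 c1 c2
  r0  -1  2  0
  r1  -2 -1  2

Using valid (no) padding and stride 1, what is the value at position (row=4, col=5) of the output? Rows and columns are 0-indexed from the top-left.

7

The receptive field on the input at this output position is [-4 -1 5 / -1 3 3]. Elementwise product with the kernel and sum: -4·-1 + -1·2 + -1·-2 + 3·-1 + 3·2.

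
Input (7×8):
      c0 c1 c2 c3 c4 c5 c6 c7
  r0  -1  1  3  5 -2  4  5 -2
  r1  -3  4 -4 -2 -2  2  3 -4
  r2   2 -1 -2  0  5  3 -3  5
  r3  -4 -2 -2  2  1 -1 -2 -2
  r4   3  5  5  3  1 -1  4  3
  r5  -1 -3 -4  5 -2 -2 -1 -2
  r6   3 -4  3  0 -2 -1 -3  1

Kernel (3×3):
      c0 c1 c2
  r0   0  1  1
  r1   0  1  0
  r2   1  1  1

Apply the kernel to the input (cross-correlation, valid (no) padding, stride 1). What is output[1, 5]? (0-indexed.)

-9

The receptive field on the input at this output position is [2 3 -4 / 3 -3 5 / -1 -2 -2]. Elementwise product with the kernel and sum: 3·1 + -4·1 + -3·1 + -1·1 + -2·1 + -2·1.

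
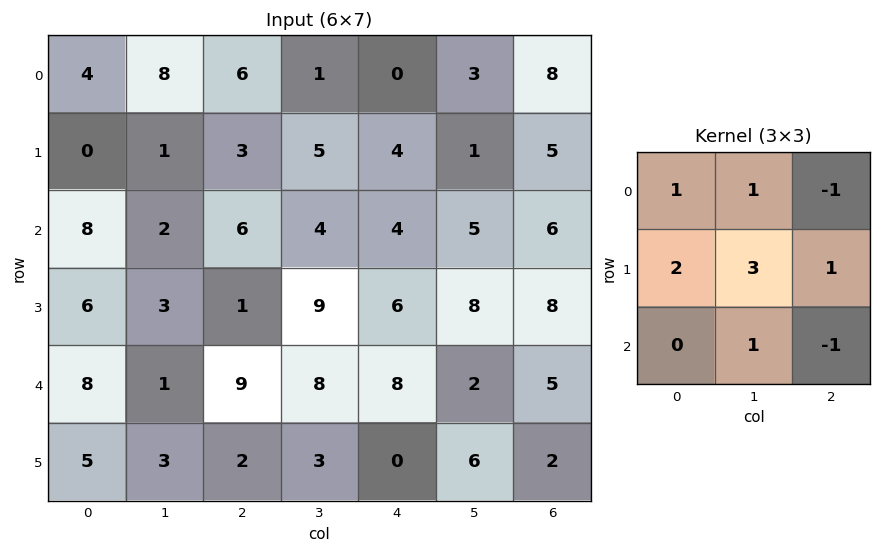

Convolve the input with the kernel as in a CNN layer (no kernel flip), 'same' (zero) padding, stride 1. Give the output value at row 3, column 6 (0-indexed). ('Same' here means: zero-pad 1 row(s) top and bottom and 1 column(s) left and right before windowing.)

The receptive field on the zero-padded input at this output position is [5 6 0 / 8 8 0 / 2 5 0]. Elementwise product with the kernel and sum: 5·1 + 6·1 + 0·-1 + 8·2 + 8·3 + 0·1 + 5·1 + 0·-1.

56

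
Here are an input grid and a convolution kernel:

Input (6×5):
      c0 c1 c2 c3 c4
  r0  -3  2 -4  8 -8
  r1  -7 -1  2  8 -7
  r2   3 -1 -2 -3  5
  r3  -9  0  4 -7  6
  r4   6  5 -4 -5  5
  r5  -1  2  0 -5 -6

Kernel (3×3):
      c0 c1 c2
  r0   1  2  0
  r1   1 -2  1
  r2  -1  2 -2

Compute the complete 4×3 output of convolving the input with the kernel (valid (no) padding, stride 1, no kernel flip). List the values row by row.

Output[0,0]: The receptive field on the input at this output position is [-3 2 -4 / -7 -1 2 / 3 -1 -2]. Elementwise product with the kernel and sum: -3·1 + 2·2 + -7·1 + -1·-2 + 2·1 + 3·-1 + -1·2 + -2·-2.
Output[0,1]: The receptive field on the input at this output position is [2 -4 8 / -1 2 8 / -1 -2 -3]. Elementwise product with the kernel and sum: 2·1 + -4·2 + -1·1 + 2·-2 + 8·1 + -1·-1 + -2·2 + -3·-2.

-3 0 -23
-5 25 -3
8 -23 0
-12 24 3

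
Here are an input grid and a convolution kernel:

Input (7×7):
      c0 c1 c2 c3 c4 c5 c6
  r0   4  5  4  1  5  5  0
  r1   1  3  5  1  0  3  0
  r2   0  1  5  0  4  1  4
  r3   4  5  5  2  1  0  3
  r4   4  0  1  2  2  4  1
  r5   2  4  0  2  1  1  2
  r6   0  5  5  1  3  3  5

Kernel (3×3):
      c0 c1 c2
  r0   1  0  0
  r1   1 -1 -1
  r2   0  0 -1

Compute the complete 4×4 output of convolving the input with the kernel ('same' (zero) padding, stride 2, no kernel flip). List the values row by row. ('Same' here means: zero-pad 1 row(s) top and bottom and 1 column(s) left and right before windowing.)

-12 -1 -12 5
-6 -3 -4 0
-8 0 -3 3
-5 3 -3 -1

Output[0,0]: The receptive field on the zero-padded input at this output position is [0 0 0 / 0 4 5 / 0 1 3]. Elementwise product with the kernel and sum: 0·1 + 0·1 + 4·-1 + 5·-1 + 3·-1.
Output[0,1]: The receptive field on the zero-padded input at this output position is [0 0 0 / 5 4 1 / 3 5 1]. Elementwise product with the kernel and sum: 0·1 + 5·1 + 4·-1 + 1·-1 + 1·-1.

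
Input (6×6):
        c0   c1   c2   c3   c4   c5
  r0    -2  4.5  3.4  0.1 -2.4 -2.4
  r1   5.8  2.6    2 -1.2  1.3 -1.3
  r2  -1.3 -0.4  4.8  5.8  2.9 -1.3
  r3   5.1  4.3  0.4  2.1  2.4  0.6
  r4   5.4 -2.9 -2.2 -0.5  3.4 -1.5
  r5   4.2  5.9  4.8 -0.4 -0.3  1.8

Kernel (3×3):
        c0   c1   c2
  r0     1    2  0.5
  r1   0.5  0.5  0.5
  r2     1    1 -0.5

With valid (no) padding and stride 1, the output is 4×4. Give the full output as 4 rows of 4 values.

9.8 14.55 12.6 2.85
22.75 14.75 8.3 8.65
8.8 10.65 15.9 17.15
21.75 14.25 10.7 6.3

Output[0,0]: The receptive field on the input at this output position is [-2 4.5 3.4 / 5.8 2.6 2 / -1.3 -0.4 4.8]. Elementwise product with the kernel and sum: -2·1 + 4.5·2 + 3.4·0.5 + 5.8·0.5 + 2.6·0.5 + 2·0.5 + -1.3·1 + -0.4·1 + 4.8·-0.5.
Output[0,1]: The receptive field on the input at this output position is [4.5 3.4 0.1 / 2.6 2 -1.2 / -0.4 4.8 5.8]. Elementwise product with the kernel and sum: 4.5·1 + 3.4·2 + 0.1·0.5 + 2.6·0.5 + 2·0.5 + -1.2·0.5 + -0.4·1 + 4.8·1 + 5.8·-0.5.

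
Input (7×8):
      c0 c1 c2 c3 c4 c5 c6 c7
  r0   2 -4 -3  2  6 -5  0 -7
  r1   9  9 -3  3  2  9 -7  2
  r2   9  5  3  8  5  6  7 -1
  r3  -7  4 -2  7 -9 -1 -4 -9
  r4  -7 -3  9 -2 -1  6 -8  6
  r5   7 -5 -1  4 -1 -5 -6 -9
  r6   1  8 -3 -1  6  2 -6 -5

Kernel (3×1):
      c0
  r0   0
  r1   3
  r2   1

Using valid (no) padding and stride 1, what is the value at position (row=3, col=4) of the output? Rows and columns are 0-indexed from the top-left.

-4

The receptive field on the input at this output position is [-9 / -1 / -1]. Elementwise product with the kernel and sum: -1·3 + -1·1.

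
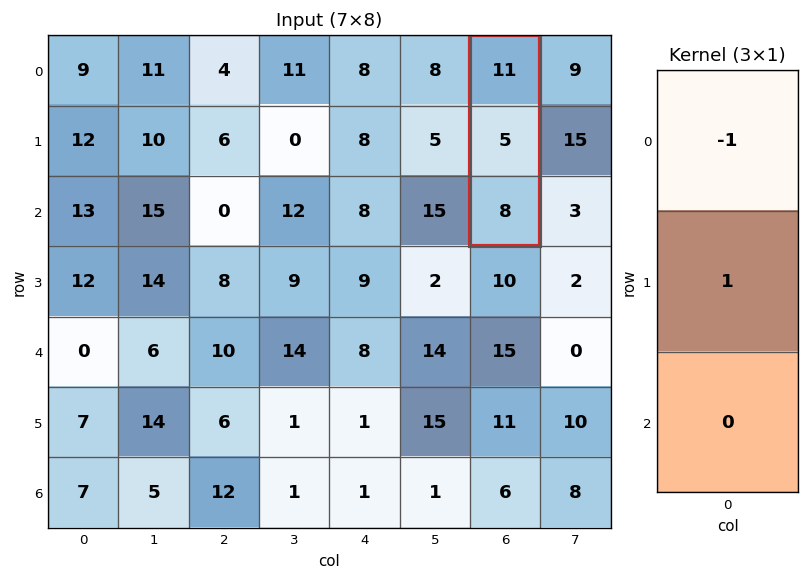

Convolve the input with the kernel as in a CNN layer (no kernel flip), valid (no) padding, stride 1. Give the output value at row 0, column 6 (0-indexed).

-6

The receptive field on the input at this output position is [11 / 5 / 8]. Elementwise product with the kernel and sum: 11·-1 + 5·1.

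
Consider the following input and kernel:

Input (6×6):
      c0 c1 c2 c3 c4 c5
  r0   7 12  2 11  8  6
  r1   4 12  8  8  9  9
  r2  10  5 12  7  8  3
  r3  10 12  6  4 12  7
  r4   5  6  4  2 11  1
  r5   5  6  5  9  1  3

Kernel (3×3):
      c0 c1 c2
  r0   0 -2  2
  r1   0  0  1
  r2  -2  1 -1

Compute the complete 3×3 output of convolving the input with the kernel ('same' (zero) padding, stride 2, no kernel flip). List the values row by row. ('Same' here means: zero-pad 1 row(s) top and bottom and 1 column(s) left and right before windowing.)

4 -13 -10
19 -15 0
9 -18 -29

Output[0,0]: The receptive field on the zero-padded input at this output position is [0 0 0 / 0 7 12 / 0 4 12]. Elementwise product with the kernel and sum: 0·-2 + 0·2 + 12·1 + 0·-2 + 4·1 + 12·-1.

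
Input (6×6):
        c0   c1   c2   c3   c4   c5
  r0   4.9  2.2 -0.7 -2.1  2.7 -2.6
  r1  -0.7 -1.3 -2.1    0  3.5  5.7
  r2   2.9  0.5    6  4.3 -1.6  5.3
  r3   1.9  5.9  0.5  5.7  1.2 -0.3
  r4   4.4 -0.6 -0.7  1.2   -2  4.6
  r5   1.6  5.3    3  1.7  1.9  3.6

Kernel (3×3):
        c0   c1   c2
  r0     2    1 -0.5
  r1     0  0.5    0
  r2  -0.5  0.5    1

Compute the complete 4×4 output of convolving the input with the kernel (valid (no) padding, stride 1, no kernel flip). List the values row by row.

16.5 10.75 -7.3 3.9
1.1 1.3 -0 -2.7
3.05 6.25 18.9 7.95
14 9.65 7.95 15.45

Output[0,0]: The receptive field on the input at this output position is [4.9 2.2 -0.7 / -0.7 -1.3 -2.1 / 2.9 0.5 6]. Elementwise product with the kernel and sum: 4.9·2 + 2.2·1 + -0.7·-0.5 + -1.3·0.5 + 2.9·-0.5 + 0.5·0.5 + 6·1.
Output[0,1]: The receptive field on the input at this output position is [2.2 -0.7 -2.1 / -1.3 -2.1 0 / 0.5 6 4.3]. Elementwise product with the kernel and sum: 2.2·2 + -0.7·1 + -2.1·-0.5 + -2.1·0.5 + 0.5·-0.5 + 6·0.5 + 4.3·1.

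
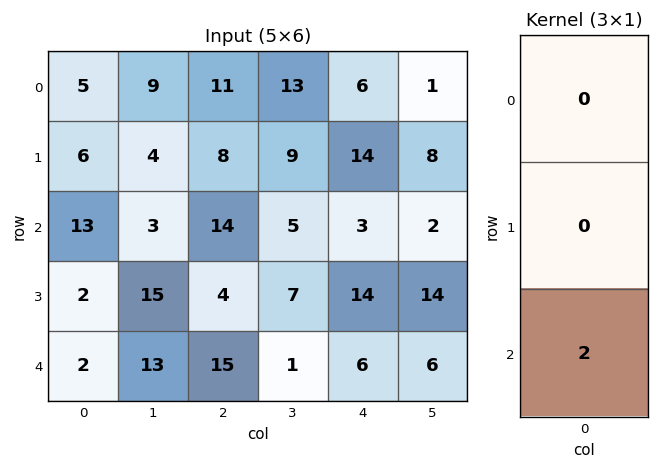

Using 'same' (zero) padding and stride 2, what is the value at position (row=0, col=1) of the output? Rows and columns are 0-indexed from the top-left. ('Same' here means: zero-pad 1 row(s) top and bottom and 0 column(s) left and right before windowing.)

The receptive field on the zero-padded input at this output position is [0 / 11 / 8]. Elementwise product with the kernel and sum: 8·2.

16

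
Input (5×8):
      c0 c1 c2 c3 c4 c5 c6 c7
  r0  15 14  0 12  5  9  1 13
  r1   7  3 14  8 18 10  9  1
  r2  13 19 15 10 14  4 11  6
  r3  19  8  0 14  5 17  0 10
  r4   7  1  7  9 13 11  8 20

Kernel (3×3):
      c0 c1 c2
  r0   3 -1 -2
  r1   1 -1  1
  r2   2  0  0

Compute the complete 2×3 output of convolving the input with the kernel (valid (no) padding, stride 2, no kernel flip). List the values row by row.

75 32 49
15 12 30

Output[0,0]: The receptive field on the input at this output position is [15 14 0 / 7 3 14 / 13 19 15]. Elementwise product with the kernel and sum: 15·3 + 14·-1 + 0·-2 + 7·1 + 3·-1 + 14·1 + 13·2.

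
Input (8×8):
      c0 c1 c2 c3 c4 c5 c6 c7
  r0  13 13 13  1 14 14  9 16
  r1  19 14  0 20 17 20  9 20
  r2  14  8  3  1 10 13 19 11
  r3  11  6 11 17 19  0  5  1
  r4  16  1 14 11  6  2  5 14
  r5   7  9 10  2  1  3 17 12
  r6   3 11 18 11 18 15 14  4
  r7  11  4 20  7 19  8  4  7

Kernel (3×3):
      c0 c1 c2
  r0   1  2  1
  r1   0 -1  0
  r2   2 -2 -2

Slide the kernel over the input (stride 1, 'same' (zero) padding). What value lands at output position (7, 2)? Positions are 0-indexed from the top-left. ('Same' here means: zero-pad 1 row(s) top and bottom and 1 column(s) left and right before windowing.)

The receptive field on the zero-padded input at this output position is [11 18 11 / 4 20 7 / 0 0 0]. Elementwise product with the kernel and sum: 11·1 + 18·2 + 11·1 + 20·-1 + 0·2 + 0·-2 + 0·-2.

38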